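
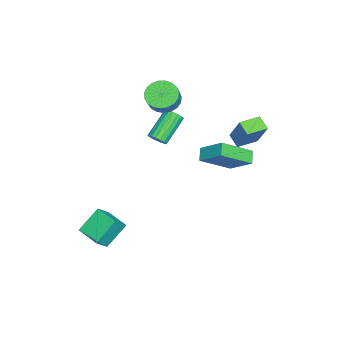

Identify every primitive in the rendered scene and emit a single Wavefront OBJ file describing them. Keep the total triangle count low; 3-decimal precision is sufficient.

v 1.609 -3.617 -3.539
v 2.329 -4.011 -2.663
v 2.427 -2.44 -3.68
v 3.146 -2.834 -2.805
v 2.574 -4.426 -4.695
v 3.293 -4.82 -3.82
v 3.391 -3.249 -4.837
v 4.111 -3.643 -3.961
v -3.86 2.957 0.337
v -3.253 3.605 1.983
v -3.268 3.51 -0.099
v -2.662 4.159 1.547
v -2.958 2.021 0.373
v -2.352 2.67 2.019
v -2.367 2.575 -0.063
v -1.76 3.223 1.583
v -2.71 -1.969 -0.542
v -2.323 -1.946 -0.084
v -3.763 -1.307 1.1
v -4.15 -1.331 0.642
v -2.305 -1.685 -0.203
v -3.744 -1.046 0.981
v -2.38 -1.489 -0.399
v -3.819 -0.851 0.785
v -2.53 -1.404 -0.628
v -3.97 -0.765 0.555
v -2.722 -1.447 -0.838
v -4.161 -0.809 0.346
v -2.911 -1.611 -0.979
v -4.35 -0.972 0.205
v -3.054 -1.857 -1.021
v -4.493 -1.218 0.163
v -3.118 -2.128 -0.952
v -4.558 -1.489 0.232
v -3.089 -2.363 -0.79
v -4.528 -1.724 0.394
v -2.973 -2.508 -0.571
v -4.412 -1.869 0.613
v -2.797 -2.529 -0.345
v -4.236 -1.891 0.839
v -2.601 -2.423 -0.164
v -4.04 -1.784 1.02
v -2.43 -2.212 -0.07
v -3.869 -1.573 1.114
v -3.596 -1.77 2.263
v -2.838 -1.605 1.698
v -2.186 -1.605 2.571
v -2.944 -1.77 3.137
v -2.957 -1.235 1.786
v -2.305 -1.235 2.66
v -3.187 -0.957 1.958
v -2.535 -0.957 2.831
v -3.487 -0.82 2.182
v -2.836 -0.819 3.055
v -3.807 -0.847 2.42
v -3.155 -0.846 3.294
v -4.089 -1.034 2.631
v -3.438 -1.033 3.505
v -4.287 -1.348 2.778
v -3.635 -1.347 3.652
v -4.365 -1.735 2.837
v -3.713 -1.734 3.71
v -4.31 -2.128 2.796
v -3.658 -2.128 3.67
v -4.131 -2.459 2.663
v -3.48 -2.459 3.537
v -3.86 -2.672 2.461
v -3.209 -2.671 3.335
v -3.544 -2.728 2.225
v -2.892 -2.728 3.098
v -3.236 -2.619 1.995
v -2.584 -2.618 2.869
v -2.99 -2.363 1.812
v -2.339 -2.362 2.685
v -2.85 -2.004 1.707
v -2.198 -2.004 2.58
v -1.488 2.409 -0.161
v -0.979 3.671 0.907
v -0.794 2.519 -0.622
v -0.286 3.781 0.447
v -0.434 0.939 1.073
v 0.074 2.201 2.142
v 0.259 1.049 0.613
v 0.768 2.311 1.681
f 2 4 1
f 5 2 1
f 1 4 3
f 3 5 1
f 2 8 4
f 6 2 5
f 6 8 2
f 4 8 3
f 7 5 3
f 3 8 7
f 7 6 5
f 8 6 7
f 10 12 9
f 13 10 9
f 9 12 11
f 11 13 9
f 10 16 12
f 14 10 13
f 14 16 10
f 12 16 11
f 15 13 11
f 11 16 15
f 15 14 13
f 16 14 15
f 18 17 21
f 18 21 19
f 19 21 22
f 19 22 20
f 21 17 23
f 21 23 22
f 22 23 24
f 22 24 20
f 23 17 25
f 23 25 24
f 24 25 26
f 24 26 20
f 25 17 27
f 25 27 26
f 26 27 28
f 26 28 20
f 27 17 29
f 27 29 28
f 28 29 30
f 28 30 20
f 29 17 31
f 29 31 30
f 30 31 32
f 30 32 20
f 31 17 33
f 31 33 32
f 32 33 34
f 32 34 20
f 33 17 35
f 33 35 34
f 34 35 36
f 34 36 20
f 35 17 37
f 35 37 36
f 36 37 38
f 36 38 20
f 37 17 39
f 37 39 38
f 38 39 40
f 38 40 20
f 39 17 41
f 39 41 40
f 40 41 42
f 40 42 20
f 41 17 43
f 41 43 42
f 42 43 44
f 42 44 20
f 43 17 18
f 43 18 44
f 44 18 19
f 44 19 20
f 46 45 49
f 46 49 47
f 47 49 50
f 47 50 48
f 49 45 51
f 49 51 50
f 50 51 52
f 50 52 48
f 51 45 53
f 51 53 52
f 52 53 54
f 52 54 48
f 53 45 55
f 53 55 54
f 54 55 56
f 54 56 48
f 55 45 57
f 55 57 56
f 56 57 58
f 56 58 48
f 57 45 59
f 57 59 58
f 58 59 60
f 58 60 48
f 59 45 61
f 59 61 60
f 60 61 62
f 60 62 48
f 61 45 63
f 61 63 62
f 62 63 64
f 62 64 48
f 63 45 65
f 63 65 64
f 64 65 66
f 64 66 48
f 65 45 67
f 65 67 66
f 66 67 68
f 66 68 48
f 67 45 69
f 67 69 68
f 68 69 70
f 68 70 48
f 69 45 71
f 69 71 70
f 70 71 72
f 70 72 48
f 71 45 73
f 71 73 72
f 72 73 74
f 72 74 48
f 73 45 75
f 73 75 74
f 74 75 76
f 74 76 48
f 75 45 46
f 75 46 76
f 76 46 47
f 76 47 48
f 78 80 77
f 81 78 77
f 77 80 79
f 79 81 77
f 78 84 80
f 82 78 81
f 82 84 78
f 80 84 79
f 83 81 79
f 79 84 83
f 83 82 81
f 84 82 83



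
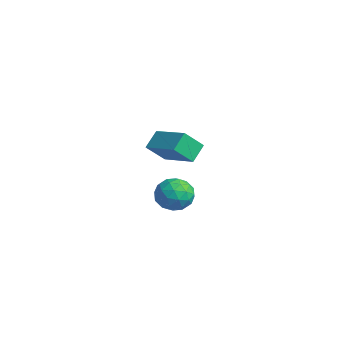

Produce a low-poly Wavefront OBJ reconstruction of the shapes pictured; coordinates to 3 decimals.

v -2.844 -2.004 -0.402
v -3.304 -1.232 0.378
v -2.855 -0.978 -1.426
v -3.316 -0.205 -0.646
v -0.824 -1.395 0.186
v -1.285 -0.622 0.966
v -0.836 -0.368 -0.838
v -1.296 0.404 -0.058
v 3.888 -2.727 -1.044
v 4.57 -3.057 -0.393
v 2.77 -3.663 -0.347
v 3.452 -3.993 0.304
v 3.134 -3.047 0.349
v 3.825 -2.468 -0.081
v 3.515 -4.252 -0.659
v 4.206 -3.673 -1.089
v 4.339 -3.999 -0.155
v 4.104 -3.254 0.468
v 3.236 -3.466 -1.208
v 3.001 -2.721 -0.585
v 4.327 -2.81 -0.78
v 3.013 -3.91 0.04
v 2.826 -3.354 0.066
v 3.227 -3.548 0.449
v 3.889 -2.464 -0.597
v 4.29 -2.658 -0.214
v 3.446 -2.652 0.223
v 3.05 -4.062 -0.526
v 3.451 -4.256 -0.143
v 4.113 -3.172 -1.189
v 4.514 -3.366 -0.806
v 3.894 -4.068 -0.963
v 4.592 -3.557 -0.257
v 3.935 -4.108 0.153
v 3.972 -4.26 -0.413
v 4.378 -3.919 -0.666
v 4.454 -3.12 0.109
v 3.797 -3.67 0.519
v 3.61 -3.114 0.546
v 4.016 -2.774 0.292
v 4.319 -3.673 0.249
v 3.543 -3.05 -1.259
v 2.886 -3.6 -0.849
v 3.324 -3.946 -1.032
v 3.73 -3.606 -1.286
v 3.405 -2.612 -0.893
v 2.748 -3.163 -0.483
v 2.962 -2.801 -0.074
v 3.368 -2.46 -0.327
v 3.021 -3.047 -0.989
f 2 4 1
f 5 2 1
f 1 4 3
f 3 5 1
f 2 8 4
f 6 2 5
f 6 8 2
f 4 8 3
f 7 5 3
f 3 8 7
f 7 6 5
f 8 6 7
f 9 46 25
f 46 20 49
f 25 49 14
f 46 49 25
f 9 25 21
f 25 14 26
f 21 26 10
f 25 26 21
f 9 21 30
f 21 10 31
f 30 31 16
f 21 31 30
f 9 30 42
f 30 16 45
f 42 45 19
f 30 45 42
f 9 42 46
f 42 19 50
f 46 50 20
f 42 50 46
f 10 26 37
f 26 14 40
f 37 40 18
f 26 40 37
f 14 49 27
f 49 20 48
f 27 48 13
f 49 48 27
f 20 50 47
f 50 19 43
f 47 43 11
f 50 43 47
f 19 45 44
f 45 16 32
f 44 32 15
f 45 32 44
f 16 31 36
f 31 10 33
f 36 33 17
f 31 33 36
f 12 38 24
f 38 18 39
f 24 39 13
f 38 39 24
f 12 24 22
f 24 13 23
f 22 23 11
f 24 23 22
f 12 22 29
f 22 11 28
f 29 28 15
f 22 28 29
f 12 29 34
f 29 15 35
f 34 35 17
f 29 35 34
f 12 34 38
f 34 17 41
f 38 41 18
f 34 41 38
f 13 39 27
f 39 18 40
f 27 40 14
f 39 40 27
f 11 23 47
f 23 13 48
f 47 48 20
f 23 48 47
f 15 28 44
f 28 11 43
f 44 43 19
f 28 43 44
f 17 35 36
f 35 15 32
f 36 32 16
f 35 32 36
f 18 41 37
f 41 17 33
f 37 33 10
f 41 33 37



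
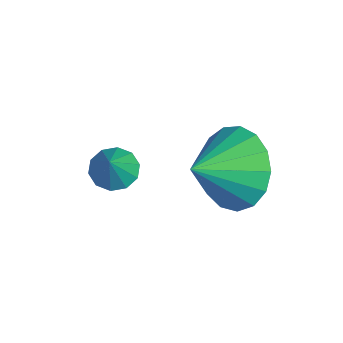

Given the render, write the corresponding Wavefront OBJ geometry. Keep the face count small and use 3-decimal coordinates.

v 1.164 1.848 -0.982
v 1.816 2.432 -0.54
v 1.636 0.912 -0.438
v 1.454 2.423 -0.243
v 1.025 2.282 -0.114
v 0.629 2.041 -0.184
v 0.355 1.756 -0.437
v 0.266 1.493 -0.815
v 0.384 1.31 -1.231
v 0.68 1.251 -1.589
v 1.087 1.328 -1.809
v 1.512 1.525 -1.839
v 1.857 1.795 -1.673
v 2.044 2.078 -1.348
v 2.029 2.308 -0.939
v -0.456 -0.326 -2.27
v -0.049 -0.448 -2.588
v 0.156 -0.474 -1.43
v -0.044 -0.124 -2.535
v -0.195 0.122 -2.381
v -0.447 0.197 -2.185
v -0.702 0.072 -2.021
v -0.863 -0.205 -1.953
v -0.868 -0.528 -2.006
v -0.716 -0.774 -2.159
v -0.465 -0.849 -2.355
v -0.21 -0.725 -2.519
f 2 1 4
f 2 4 3
f 4 1 5
f 4 5 3
f 5 1 6
f 5 6 3
f 6 1 7
f 6 7 3
f 7 1 8
f 7 8 3
f 8 1 9
f 8 9 3
f 9 1 10
f 9 10 3
f 10 1 11
f 10 11 3
f 11 1 12
f 11 12 3
f 12 1 13
f 12 13 3
f 13 1 14
f 13 14 3
f 14 1 15
f 14 15 3
f 15 1 2
f 15 2 3
f 17 16 19
f 17 19 18
f 19 16 20
f 19 20 18
f 20 16 21
f 20 21 18
f 21 16 22
f 21 22 18
f 22 16 23
f 22 23 18
f 23 16 24
f 23 24 18
f 24 16 25
f 24 25 18
f 25 16 26
f 25 26 18
f 26 16 27
f 26 27 18
f 27 16 17
f 27 17 18



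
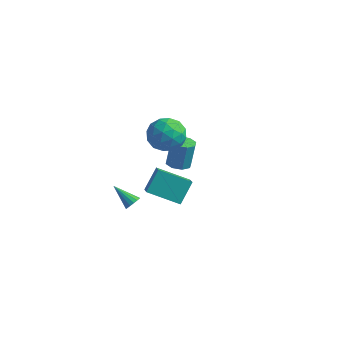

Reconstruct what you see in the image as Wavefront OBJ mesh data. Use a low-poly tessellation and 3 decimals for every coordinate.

v -2.877 3.469 -3.951
v -2.119 3.514 -3.994
v -2.046 3.917 -2.293
v -2.803 3.871 -2.249
v -2.379 4.023 -4.103
v -2.306 4.425 -2.402
v -2.931 4.207 -4.123
v -2.858 4.609 -2.421
v -3.45 3.959 -4.042
v -3.377 4.361 -2.34
v -3.634 3.423 -3.907
v -3.561 3.826 -2.206
v -3.374 2.915 -3.798
v -3.301 3.317 -2.097
v -2.822 2.731 -3.779
v -2.749 3.133 -2.077
v -2.303 2.979 -3.86
v -2.23 3.381 -2.158
v -2.344 1.141 1.472
v -1.381 1.347 0.827
v -1.759 -0.647 1.773
v -0.796 -0.441 1.128
v -0.926 0.081 2.176
v -1.287 1.186 1.99
v -1.853 -0.486 0.61
v -2.214 0.619 0.424
v -1.077 0.342 0.294
v -0.504 0.692 1.262
v -2.636 0.008 1.338
v -2.063 0.358 2.306
v -1.914 1.401 1.123
v -1.226 -0.701 1.477
v -1.302 -0.395 2.093
v -0.736 -0.273 1.713
v -1.859 1.306 1.807
v -1.292 1.428 1.427
v -1.025 0.683 2.22
v -1.848 -0.728 1.173
v -1.281 -0.606 0.793
v -2.404 0.973 0.887
v -1.838 1.095 0.507
v -2.115 0.017 0.38
v -1.169 0.931 0.431
v -0.825 -0.12 0.608
v -1.447 -0.146 0.304
v -1.659 0.503 0.194
v -0.832 1.137 0.999
v -0.489 0.086 1.176
v -0.565 0.393 1.792
v -0.777 1.042 1.683
v -0.654 0.546 0.686
v -2.651 0.614 1.424
v -2.308 -0.437 1.601
v -2.363 -0.342 0.917
v -2.575 0.307 0.808
v -2.315 0.82 1.992
v -1.971 -0.231 2.169
v -1.481 0.197 2.406
v -1.693 0.846 2.296
v -2.486 0.154 1.914
v -0.137 -3.799 0.206
v -0.075 -2.785 1.337
v 1.48 -3.033 -0.569
v 1.542 -2.019 0.561
v 0.498 -4.521 0.819
v 0.56 -3.507 1.949
v 2.115 -3.755 0.043
v 2.177 -2.741 1.174
v -1.962 -2.305 -2.928
v -1.706 -2.577 -2.567
v -3.238 -2.315 -2.032
v -1.663 -2.32 -2.503
v -1.7 -2.058 -2.553
v -1.807 -1.862 -2.703
v -1.956 -1.785 -2.914
v -2.106 -1.847 -3.129
v -2.218 -2.032 -3.29
v -2.261 -2.29 -3.354
v -2.223 -2.552 -3.304
v -2.116 -2.747 -3.153
v -1.967 -2.825 -2.942
v -1.817 -2.762 -2.728
v -0.2 -1.086 -2.032
v 0.146 -0.766 -1.693
v -1.78 -0.334 -1.128
v 0.109 -0.619 -1.88
v 0.019 -0.552 -2.094
v -0.109 -0.578 -2.296
v -0.253 -0.691 -2.453
v -0.387 -0.873 -2.538
v -0.489 -1.091 -2.534
v -0.541 -1.309 -2.444
v -0.534 -1.488 -2.283
v -0.469 -1.597 -2.078
v -0.358 -1.618 -1.865
v -0.219 -1.547 -1.681
v -0.076 -1.397 -1.558
v 0.045 -1.192 -1.517
v 0.123 -0.969 -1.564
f 2 1 5
f 2 5 3
f 3 5 6
f 3 6 4
f 5 1 7
f 5 7 6
f 6 7 8
f 6 8 4
f 7 1 9
f 7 9 8
f 8 9 10
f 8 10 4
f 9 1 11
f 9 11 10
f 10 11 12
f 10 12 4
f 11 1 13
f 11 13 12
f 12 13 14
f 12 14 4
f 13 1 15
f 13 15 14
f 14 15 16
f 14 16 4
f 15 1 17
f 15 17 16
f 16 17 18
f 16 18 4
f 17 1 2
f 17 2 18
f 18 2 3
f 18 3 4
f 19 56 35
f 56 30 59
f 35 59 24
f 56 59 35
f 19 35 31
f 35 24 36
f 31 36 20
f 35 36 31
f 19 31 40
f 31 20 41
f 40 41 26
f 31 41 40
f 19 40 52
f 40 26 55
f 52 55 29
f 40 55 52
f 19 52 56
f 52 29 60
f 56 60 30
f 52 60 56
f 20 36 47
f 36 24 50
f 47 50 28
f 36 50 47
f 24 59 37
f 59 30 58
f 37 58 23
f 59 58 37
f 30 60 57
f 60 29 53
f 57 53 21
f 60 53 57
f 29 55 54
f 55 26 42
f 54 42 25
f 55 42 54
f 26 41 46
f 41 20 43
f 46 43 27
f 41 43 46
f 22 48 34
f 48 28 49
f 34 49 23
f 48 49 34
f 22 34 32
f 34 23 33
f 32 33 21
f 34 33 32
f 22 32 39
f 32 21 38
f 39 38 25
f 32 38 39
f 22 39 44
f 39 25 45
f 44 45 27
f 39 45 44
f 22 44 48
f 44 27 51
f 48 51 28
f 44 51 48
f 23 49 37
f 49 28 50
f 37 50 24
f 49 50 37
f 21 33 57
f 33 23 58
f 57 58 30
f 33 58 57
f 25 38 54
f 38 21 53
f 54 53 29
f 38 53 54
f 27 45 46
f 45 25 42
f 46 42 26
f 45 42 46
f 28 51 47
f 51 27 43
f 47 43 20
f 51 43 47
f 62 64 61
f 65 62 61
f 61 64 63
f 63 65 61
f 62 68 64
f 66 62 65
f 66 68 62
f 64 68 63
f 67 65 63
f 63 68 67
f 67 66 65
f 68 66 67
f 70 69 72
f 70 72 71
f 72 69 73
f 72 73 71
f 73 69 74
f 73 74 71
f 74 69 75
f 74 75 71
f 75 69 76
f 75 76 71
f 76 69 77
f 76 77 71
f 77 69 78
f 77 78 71
f 78 69 79
f 78 79 71
f 79 69 80
f 79 80 71
f 80 69 81
f 80 81 71
f 81 69 82
f 81 82 71
f 82 69 70
f 82 70 71
f 84 83 86
f 84 86 85
f 86 83 87
f 86 87 85
f 87 83 88
f 87 88 85
f 88 83 89
f 88 89 85
f 89 83 90
f 89 90 85
f 90 83 91
f 90 91 85
f 91 83 92
f 91 92 85
f 92 83 93
f 92 93 85
f 93 83 94
f 93 94 85
f 94 83 95
f 94 95 85
f 95 83 96
f 95 96 85
f 96 83 97
f 96 97 85
f 97 83 98
f 97 98 85
f 98 83 99
f 98 99 85
f 99 83 84
f 99 84 85



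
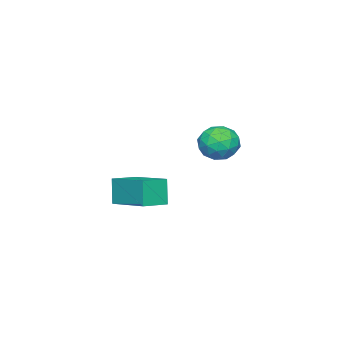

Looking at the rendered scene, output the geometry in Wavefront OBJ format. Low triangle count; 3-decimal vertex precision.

v 2.109 1.889 -4.922
v 1.757 1.645 -3.589
v 2.75 3.861 -4.391
v 2.398 3.616 -3.058
v 3.342 1.424 -4.682
v 2.99 1.179 -3.349
v 3.983 3.395 -4.151
v 3.631 3.151 -2.818
v -2.386 4.417 -2.503
v -2.007 3.803 -1.739
v -2.853 3.037 -3.381
v -2.474 2.423 -2.617
v -3.332 3.005 -2.446
v -3.044 3.858 -1.904
v -1.816 2.982 -3.216
v -1.528 3.835 -2.674
v -1.655 2.916 -2.18
v -2.592 2.93 -1.704
v -2.268 3.91 -3.416
v -3.205 3.924 -2.94
v -2.156 4.231 -2.044
v -2.704 2.609 -3.076
v -3.209 2.951 -2.976
v -2.986 2.59 -2.527
v -2.766 4.264 -2.141
v -2.543 3.902 -1.691
v -3.322 3.433 -2.107
v -2.317 2.938 -3.429
v -2.094 2.576 -2.979
v -1.874 4.25 -2.593
v -1.651 3.889 -2.144
v -1.538 3.407 -3.013
v -1.726 3.349 -1.854
v -2 2.538 -2.37
v -1.613 2.867 -2.722
v -1.444 3.368 -2.403
v -2.277 3.357 -1.574
v -2.551 2.546 -2.09
v -3.056 2.888 -1.99
v -2.886 3.389 -1.671
v -2.069 2.836 -1.833
v -2.309 4.294 -3.03
v -2.583 3.483 -3.546
v -1.974 3.451 -3.449
v -1.804 3.952 -3.13
v -2.86 4.302 -2.75
v -3.134 3.491 -3.266
v -3.416 3.472 -2.717
v -3.247 3.973 -2.398
v -2.791 4.004 -3.287
f 2 4 1
f 5 2 1
f 1 4 3
f 3 5 1
f 2 8 4
f 6 2 5
f 6 8 2
f 4 8 3
f 7 5 3
f 3 8 7
f 7 6 5
f 8 6 7
f 9 46 25
f 46 20 49
f 25 49 14
f 46 49 25
f 9 25 21
f 25 14 26
f 21 26 10
f 25 26 21
f 9 21 30
f 21 10 31
f 30 31 16
f 21 31 30
f 9 30 42
f 30 16 45
f 42 45 19
f 30 45 42
f 9 42 46
f 42 19 50
f 46 50 20
f 42 50 46
f 10 26 37
f 26 14 40
f 37 40 18
f 26 40 37
f 14 49 27
f 49 20 48
f 27 48 13
f 49 48 27
f 20 50 47
f 50 19 43
f 47 43 11
f 50 43 47
f 19 45 44
f 45 16 32
f 44 32 15
f 45 32 44
f 16 31 36
f 31 10 33
f 36 33 17
f 31 33 36
f 12 38 24
f 38 18 39
f 24 39 13
f 38 39 24
f 12 24 22
f 24 13 23
f 22 23 11
f 24 23 22
f 12 22 29
f 22 11 28
f 29 28 15
f 22 28 29
f 12 29 34
f 29 15 35
f 34 35 17
f 29 35 34
f 12 34 38
f 34 17 41
f 38 41 18
f 34 41 38
f 13 39 27
f 39 18 40
f 27 40 14
f 39 40 27
f 11 23 47
f 23 13 48
f 47 48 20
f 23 48 47
f 15 28 44
f 28 11 43
f 44 43 19
f 28 43 44
f 17 35 36
f 35 15 32
f 36 32 16
f 35 32 36
f 18 41 37
f 41 17 33
f 37 33 10
f 41 33 37



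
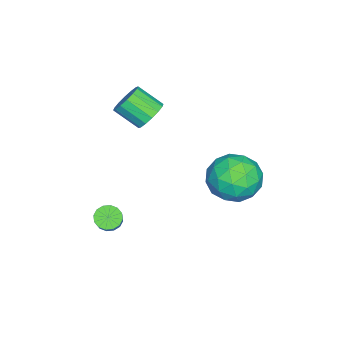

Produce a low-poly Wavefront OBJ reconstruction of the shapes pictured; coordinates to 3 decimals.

v -4.448 2.273 -0.536
v -3.44 2.663 -0.703
v -3.82 1.177 0.703
v -2.812 1.567 0.536
v -3.573 2.2 1
v -3.961 2.877 0.235
v -3.299 0.963 -0.235
v -3.687 1.64 -1
v -2.73 1.853 -0.516
v -2.899 2.618 0.247
v -4.361 1.222 -0.247
v -4.53 1.987 0.516
v -4 2.564 -0.728
v -3.26 1.276 0.728
v -3.708 1.648 1.001
v -3.115 1.877 0.903
v -4.306 2.69 -0.177
v -3.713 2.919 -0.275
v -3.791 2.647 0.726
v -3.547 0.921 0.275
v -2.954 1.15 0.177
v -4.145 1.963 -0.903
v -3.552 2.192 -1.001
v -3.469 1.193 -0.726
v -2.989 2.317 -0.716
v -2.62 1.673 0.012
v -2.906 1.318 -0.441
v -3.134 1.716 -0.891
v -3.089 2.767 -0.268
v -2.72 2.123 0.46
v -3.167 2.495 0.733
v -3.395 2.893 0.283
v -2.671 2.291 -0.158
v -4.54 1.717 -0.46
v -4.171 1.073 0.268
v -3.865 0.947 -0.283
v -4.093 1.345 -0.733
v -4.64 2.167 -0.012
v -4.271 1.523 0.716
v -4.126 2.124 0.891
v -4.354 2.522 0.441
v -4.589 1.549 0.158
v -2.79 -0.89 3.311
v -2.171 -1.041 3.138
v -2.212 -1.982 3.815
v -2.83 -1.83 3.989
v -2.14 -0.843 3.415
v -2.18 -1.784 4.092
v -2.282 -0.658 3.664
v -2.322 -1.599 4.341
v -2.561 -0.534 3.818
v -2.601 -1.475 4.496
v -2.901 -0.506 3.837
v -2.941 -1.447 4.514
v -3.211 -0.581 3.715
v -3.251 -1.522 4.392
v -3.408 -0.738 3.485
v -3.449 -1.679 4.162
v -3.44 -0.936 3.208
v -3.48 -1.877 3.885
v -3.298 -1.121 2.959
v -3.338 -2.062 3.636
v -3.019 -1.245 2.804
v -3.059 -2.186 3.482
v -2.679 -1.273 2.786
v -2.719 -2.214 3.463
v -2.369 -1.198 2.908
v -2.409 -2.139 3.585
v -0.707 -1.729 -0.917
v -0.456 -1.454 -1.25
v 0.818 -0.976 0.104
v 0.567 -1.251 0.437
v -0.629 -1.291 -1.146
v 0.646 -0.813 0.208
v -0.822 -1.246 -0.979
v 0.453 -0.768 0.375
v -0.985 -1.331 -0.797
v 0.29 -0.853 0.557
v -1.073 -1.522 -0.646
v 0.202 -1.044 0.708
v -1.063 -1.768 -0.568
v 0.211 -1.29 0.786
v -0.958 -2.004 -0.584
v 0.316 -1.526 0.77
v -0.786 -2.167 -0.688
v 0.489 -1.689 0.666
v -0.593 -2.212 -0.855
v 0.682 -1.734 0.499
v -0.43 -2.127 -1.037
v 0.845 -1.649 0.317
v -0.342 -1.936 -1.188
v 0.933 -1.458 0.166
v -0.351 -1.69 -1.266
v 0.923 -1.212 0.088
f 1 38 17
f 38 12 41
f 17 41 6
f 38 41 17
f 1 17 13
f 17 6 18
f 13 18 2
f 17 18 13
f 1 13 22
f 13 2 23
f 22 23 8
f 13 23 22
f 1 22 34
f 22 8 37
f 34 37 11
f 22 37 34
f 1 34 38
f 34 11 42
f 38 42 12
f 34 42 38
f 2 18 29
f 18 6 32
f 29 32 10
f 18 32 29
f 6 41 19
f 41 12 40
f 19 40 5
f 41 40 19
f 12 42 39
f 42 11 35
f 39 35 3
f 42 35 39
f 11 37 36
f 37 8 24
f 36 24 7
f 37 24 36
f 8 23 28
f 23 2 25
f 28 25 9
f 23 25 28
f 4 30 16
f 30 10 31
f 16 31 5
f 30 31 16
f 4 16 14
f 16 5 15
f 14 15 3
f 16 15 14
f 4 14 21
f 14 3 20
f 21 20 7
f 14 20 21
f 4 21 26
f 21 7 27
f 26 27 9
f 21 27 26
f 4 26 30
f 26 9 33
f 30 33 10
f 26 33 30
f 5 31 19
f 31 10 32
f 19 32 6
f 31 32 19
f 3 15 39
f 15 5 40
f 39 40 12
f 15 40 39
f 7 20 36
f 20 3 35
f 36 35 11
f 20 35 36
f 9 27 28
f 27 7 24
f 28 24 8
f 27 24 28
f 10 33 29
f 33 9 25
f 29 25 2
f 33 25 29
f 44 43 47
f 44 47 45
f 45 47 48
f 45 48 46
f 47 43 49
f 47 49 48
f 48 49 50
f 48 50 46
f 49 43 51
f 49 51 50
f 50 51 52
f 50 52 46
f 51 43 53
f 51 53 52
f 52 53 54
f 52 54 46
f 53 43 55
f 53 55 54
f 54 55 56
f 54 56 46
f 55 43 57
f 55 57 56
f 56 57 58
f 56 58 46
f 57 43 59
f 57 59 58
f 58 59 60
f 58 60 46
f 59 43 61
f 59 61 60
f 60 61 62
f 60 62 46
f 61 43 63
f 61 63 62
f 62 63 64
f 62 64 46
f 63 43 65
f 63 65 64
f 64 65 66
f 64 66 46
f 65 43 67
f 65 67 66
f 66 67 68
f 66 68 46
f 67 43 44
f 67 44 68
f 68 44 45
f 68 45 46
f 70 69 73
f 70 73 71
f 71 73 74
f 71 74 72
f 73 69 75
f 73 75 74
f 74 75 76
f 74 76 72
f 75 69 77
f 75 77 76
f 76 77 78
f 76 78 72
f 77 69 79
f 77 79 78
f 78 79 80
f 78 80 72
f 79 69 81
f 79 81 80
f 80 81 82
f 80 82 72
f 81 69 83
f 81 83 82
f 82 83 84
f 82 84 72
f 83 69 85
f 83 85 84
f 84 85 86
f 84 86 72
f 85 69 87
f 85 87 86
f 86 87 88
f 86 88 72
f 87 69 89
f 87 89 88
f 88 89 90
f 88 90 72
f 89 69 91
f 89 91 90
f 90 91 92
f 90 92 72
f 91 69 93
f 91 93 92
f 92 93 94
f 92 94 72
f 93 69 70
f 93 70 94
f 94 70 71
f 94 71 72



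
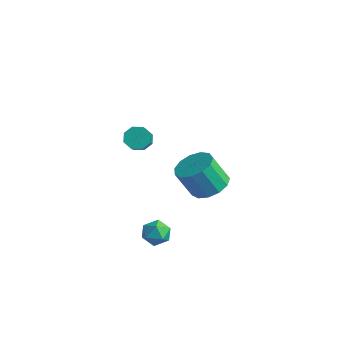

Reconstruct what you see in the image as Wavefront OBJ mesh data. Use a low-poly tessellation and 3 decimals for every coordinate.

v 2.594 -2.094 2.457
v 3.14 -1.762 2.257
v 3.833 -2.454 3.003
v 3.286 -2.786 3.203
v 2.917 -1.546 2.665
v 3.61 -2.237 3.411
v 2.505 -1.651 2.951
v 3.197 -2.342 3.697
v 2.144 -2.015 2.948
v 2.837 -2.707 3.693
v 2.047 -2.426 2.657
v 2.74 -3.118 3.403
v 2.27 -2.643 2.249
v 2.963 -3.334 2.995
v 2.683 -2.538 1.963
v 3.375 -3.229 2.709
v 3.043 -2.173 1.967
v 3.736 -2.865 2.712
v 2.788 2.215 -2.761
v 3.794 1.899 -2.577
v 3.298 1.23 -1.015
v 2.292 1.545 -1.199
v 3.747 2.457 -2.352
v 3.251 1.787 -0.791
v 3.396 2.938 -2.258
v 2.9 2.268 -0.696
v 2.851 3.189 -2.323
v 2.355 2.519 -0.761
v 2.287 3.131 -2.527
v 1.791 2.461 -0.965
v 1.882 2.782 -2.805
v 1.386 2.112 -1.244
v 1.764 2.253 -3.07
v 1.268 1.583 -1.508
v 1.972 1.712 -3.236
v 1.476 1.042 -1.674
v 2.438 1.33 -3.251
v 1.942 0.661 -1.69
v 3.016 1.23 -3.111
v 2.52 0.56 -1.549
v 3.521 1.442 -2.859
v 3.025 0.772 -1.298
v 3.618 -1.341 -3.698
v 4.249 -1.711 -4.019
v 3.251 -2.449 -3.141
v 3.882 -2.819 -3.462
v 3.988 -2.276 -2.885
v 4.214 -1.591 -3.229
v 3.286 -2.569 -3.931
v 3.512 -1.884 -4.275
v 4.044 -2.47 -4.163
v 4.478 -2.289 -3.516
v 3.022 -1.871 -3.644
v 3.456 -1.69 -2.997
f 2 1 5
f 2 5 3
f 3 5 6
f 3 6 4
f 5 1 7
f 5 7 6
f 6 7 8
f 6 8 4
f 7 1 9
f 7 9 8
f 8 9 10
f 8 10 4
f 9 1 11
f 9 11 10
f 10 11 12
f 10 12 4
f 11 1 13
f 11 13 12
f 12 13 14
f 12 14 4
f 13 1 15
f 13 15 14
f 14 15 16
f 14 16 4
f 15 1 17
f 15 17 16
f 16 17 18
f 16 18 4
f 17 1 2
f 17 2 18
f 18 2 3
f 18 3 4
f 20 19 23
f 20 23 21
f 21 23 24
f 21 24 22
f 23 19 25
f 23 25 24
f 24 25 26
f 24 26 22
f 25 19 27
f 25 27 26
f 26 27 28
f 26 28 22
f 27 19 29
f 27 29 28
f 28 29 30
f 28 30 22
f 29 19 31
f 29 31 30
f 30 31 32
f 30 32 22
f 31 19 33
f 31 33 32
f 32 33 34
f 32 34 22
f 33 19 35
f 33 35 34
f 34 35 36
f 34 36 22
f 35 19 37
f 35 37 36
f 36 37 38
f 36 38 22
f 37 19 39
f 37 39 38
f 38 39 40
f 38 40 22
f 39 19 41
f 39 41 40
f 40 41 42
f 40 42 22
f 41 19 20
f 41 20 42
f 42 20 21
f 42 21 22
f 43 54 48
f 43 48 44
f 43 44 50
f 43 50 53
f 43 53 54
f 44 48 52
f 48 54 47
f 54 53 45
f 53 50 49
f 50 44 51
f 46 52 47
f 46 47 45
f 46 45 49
f 46 49 51
f 46 51 52
f 47 52 48
f 45 47 54
f 49 45 53
f 51 49 50
f 52 51 44



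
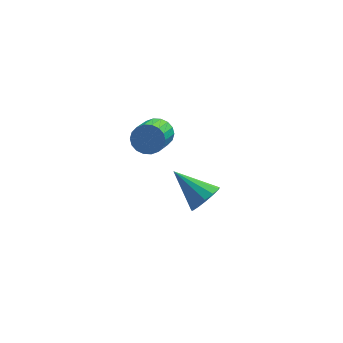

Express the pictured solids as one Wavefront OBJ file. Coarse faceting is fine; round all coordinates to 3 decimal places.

v -1.667 -3.026 2.913
v -1.091 -3.311 2.725
v -1.456 -4.519 3.439
v -2.033 -4.234 3.627
v -1.019 -3.181 2.983
v -1.384 -4.389 3.697
v -1.076 -3.019 3.227
v -1.441 -4.227 3.941
v -1.249 -2.859 3.409
v -1.614 -4.067 4.123
v -1.506 -2.732 3.493
v -1.871 -3.94 4.207
v -1.794 -2.663 3.462
v -2.159 -3.871 4.176
v -2.057 -2.666 3.322
v -2.423 -3.874 4.036
v -2.244 -2.741 3.101
v -2.609 -3.949 3.815
v -2.316 -2.871 2.843
v -2.681 -4.079 3.557
v -2.259 -3.033 2.599
v -2.624 -4.241 3.313
v -2.086 -3.193 2.417
v -2.451 -4.401 3.131
v -1.829 -3.32 2.333
v -2.194 -4.528 3.047
v -1.541 -3.389 2.364
v -1.906 -4.597 3.078
v -1.277 -3.386 2.504
v -1.643 -4.594 3.218
v 0.207 -2.75 -1.506
v 0.496 -3.089 -0.878
v -1.007 -1.91 -0.494
v 0.713 -2.716 -0.926
v 0.77 -2.354 -1.159
v 0.648 -2.118 -1.502
v 0.386 -2.082 -1.846
v 0.067 -2.258 -2.082
v -0.207 -2.591 -2.135
v -0.349 -2.973 -1.989
v -0.315 -3.285 -1.689
v -0.115 -3.427 -1.331
v 0.188 -3.354 -1.029
f 2 1 5
f 2 5 3
f 3 5 6
f 3 6 4
f 5 1 7
f 5 7 6
f 6 7 8
f 6 8 4
f 7 1 9
f 7 9 8
f 8 9 10
f 8 10 4
f 9 1 11
f 9 11 10
f 10 11 12
f 10 12 4
f 11 1 13
f 11 13 12
f 12 13 14
f 12 14 4
f 13 1 15
f 13 15 14
f 14 15 16
f 14 16 4
f 15 1 17
f 15 17 16
f 16 17 18
f 16 18 4
f 17 1 19
f 17 19 18
f 18 19 20
f 18 20 4
f 19 1 21
f 19 21 20
f 20 21 22
f 20 22 4
f 21 1 23
f 21 23 22
f 22 23 24
f 22 24 4
f 23 1 25
f 23 25 24
f 24 25 26
f 24 26 4
f 25 1 27
f 25 27 26
f 26 27 28
f 26 28 4
f 27 1 29
f 27 29 28
f 28 29 30
f 28 30 4
f 29 1 2
f 29 2 30
f 30 2 3
f 30 3 4
f 32 31 34
f 32 34 33
f 34 31 35
f 34 35 33
f 35 31 36
f 35 36 33
f 36 31 37
f 36 37 33
f 37 31 38
f 37 38 33
f 38 31 39
f 38 39 33
f 39 31 40
f 39 40 33
f 40 31 41
f 40 41 33
f 41 31 42
f 41 42 33
f 42 31 43
f 42 43 33
f 43 31 32
f 43 32 33



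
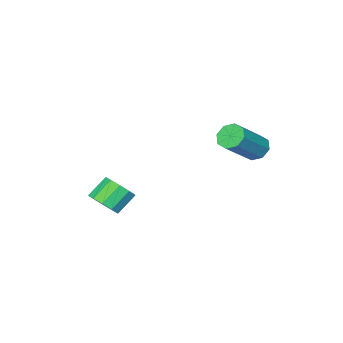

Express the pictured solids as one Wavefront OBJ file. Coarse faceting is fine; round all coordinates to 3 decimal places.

v -2.103 3.497 0.182
v -1.653 3.67 -0.366
v 0.034 3.697 1.031
v -0.417 3.523 1.578
v -1.868 4.121 -0.115
v -0.181 4.147 1.282
v -2.221 4.206 0.31
v -0.534 4.232 1.707
v -2.505 3.875 0.66
v -0.818 3.902 2.056
v -2.554 3.323 0.729
v -0.867 3.35 2.126
v -2.339 2.873 0.478
v -0.652 2.899 1.875
v -1.986 2.788 0.053
v -0.299 2.814 1.45
v -1.702 3.118 -0.296
v -0.015 3.145 1.1
v 1.657 -2.473 -4.43
v 2.18 -1.947 -3.938
v 1.207 -1.801 -3.059
v 0.683 -2.327 -3.55
v 1.906 -1.63 -4.294
v 0.933 -1.483 -3.415
v 1.537 -1.635 -4.702
v 0.564 -1.488 -3.823
v 1.214 -1.96 -5.006
v 0.24 -1.813 -4.126
v 1.059 -2.481 -5.09
v 0.086 -2.334 -4.21
v 1.133 -2.999 -4.921
v 0.16 -2.853 -4.042
v 1.407 -3.317 -4.565
v 0.434 -3.17 -3.686
v 1.776 -3.312 -4.157
v 0.803 -3.165 -3.278
v 2.1 -2.987 -3.854
v 1.126 -2.84 -2.974
v 2.254 -2.466 -3.77
v 1.281 -2.319 -2.89
f 2 1 5
f 2 5 3
f 3 5 6
f 3 6 4
f 5 1 7
f 5 7 6
f 6 7 8
f 6 8 4
f 7 1 9
f 7 9 8
f 8 9 10
f 8 10 4
f 9 1 11
f 9 11 10
f 10 11 12
f 10 12 4
f 11 1 13
f 11 13 12
f 12 13 14
f 12 14 4
f 13 1 15
f 13 15 14
f 14 15 16
f 14 16 4
f 15 1 17
f 15 17 16
f 16 17 18
f 16 18 4
f 17 1 2
f 17 2 18
f 18 2 3
f 18 3 4
f 20 19 23
f 20 23 21
f 21 23 24
f 21 24 22
f 23 19 25
f 23 25 24
f 24 25 26
f 24 26 22
f 25 19 27
f 25 27 26
f 26 27 28
f 26 28 22
f 27 19 29
f 27 29 28
f 28 29 30
f 28 30 22
f 29 19 31
f 29 31 30
f 30 31 32
f 30 32 22
f 31 19 33
f 31 33 32
f 32 33 34
f 32 34 22
f 33 19 35
f 33 35 34
f 34 35 36
f 34 36 22
f 35 19 37
f 35 37 36
f 36 37 38
f 36 38 22
f 37 19 39
f 37 39 38
f 38 39 40
f 38 40 22
f 39 19 20
f 39 20 40
f 40 20 21
f 40 21 22



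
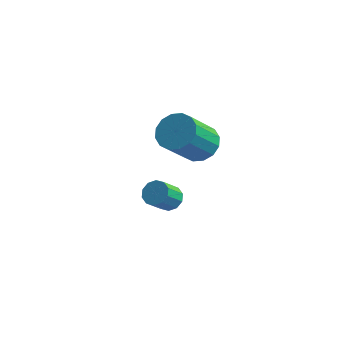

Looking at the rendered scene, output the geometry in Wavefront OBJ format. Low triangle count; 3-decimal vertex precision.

v -2.881 0.213 -0.78
v -2.427 -0.108 -0.945
v -2.665 -0.854 -0.144
v -3.119 -0.533 0.02
v -2.315 0.123 -0.696
v -2.552 -0.623 0.105
v -2.418 0.389 -0.479
v -2.656 -0.357 0.322
v -2.699 0.588 -0.377
v -2.936 -0.158 0.424
v -3.049 0.643 -0.429
v -3.286 -0.103 0.371
v -3.335 0.534 -0.616
v -3.573 -0.212 0.185
v -3.448 0.303 -0.865
v -3.685 -0.443 -0.064
v -3.344 0.037 -1.082
v -3.582 -0.709 -0.281
v -3.064 -0.162 -1.184
v -3.301 -0.908 -0.383
v -2.714 -0.217 -1.131
v -2.951 -0.963 -0.331
v -1.565 -0.004 3.012
v -0.743 -0.078 3.169
v -1.113 -1.29 4.544
v -1.935 -1.216 4.388
v -0.876 0.249 3.421
v -1.247 -0.962 4.797
v -1.194 0.509 3.564
v -1.565 -0.703 4.94
v -1.611 0.631 3.56
v -1.982 -0.58 4.935
v -2.016 0.583 3.408
v -2.387 -0.628 4.784
v -2.3 0.378 3.151
v -2.671 -0.834 4.526
v -2.387 0.07 2.856
v -2.757 -1.142 4.231
v -2.253 -0.258 2.603
v -2.624 -1.469 3.979
v -1.935 -0.517 2.46
v -2.306 -1.729 3.836
v -1.518 -0.64 2.465
v -1.889 -1.851 3.84
v -1.113 -0.592 2.616
v -1.484 -1.803 3.992
v -0.829 -0.386 2.874
v -1.2 -1.598 4.249
f 2 1 5
f 2 5 3
f 3 5 6
f 3 6 4
f 5 1 7
f 5 7 6
f 6 7 8
f 6 8 4
f 7 1 9
f 7 9 8
f 8 9 10
f 8 10 4
f 9 1 11
f 9 11 10
f 10 11 12
f 10 12 4
f 11 1 13
f 11 13 12
f 12 13 14
f 12 14 4
f 13 1 15
f 13 15 14
f 14 15 16
f 14 16 4
f 15 1 17
f 15 17 16
f 16 17 18
f 16 18 4
f 17 1 19
f 17 19 18
f 18 19 20
f 18 20 4
f 19 1 21
f 19 21 20
f 20 21 22
f 20 22 4
f 21 1 2
f 21 2 22
f 22 2 3
f 22 3 4
f 24 23 27
f 24 27 25
f 25 27 28
f 25 28 26
f 27 23 29
f 27 29 28
f 28 29 30
f 28 30 26
f 29 23 31
f 29 31 30
f 30 31 32
f 30 32 26
f 31 23 33
f 31 33 32
f 32 33 34
f 32 34 26
f 33 23 35
f 33 35 34
f 34 35 36
f 34 36 26
f 35 23 37
f 35 37 36
f 36 37 38
f 36 38 26
f 37 23 39
f 37 39 38
f 38 39 40
f 38 40 26
f 39 23 41
f 39 41 40
f 40 41 42
f 40 42 26
f 41 23 43
f 41 43 42
f 42 43 44
f 42 44 26
f 43 23 45
f 43 45 44
f 44 45 46
f 44 46 26
f 45 23 47
f 45 47 46
f 46 47 48
f 46 48 26
f 47 23 24
f 47 24 48
f 48 24 25
f 48 25 26



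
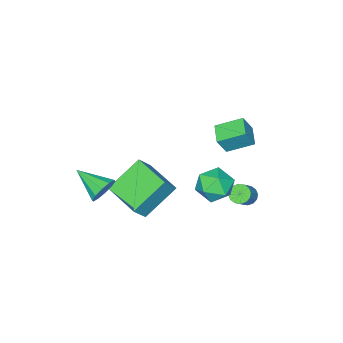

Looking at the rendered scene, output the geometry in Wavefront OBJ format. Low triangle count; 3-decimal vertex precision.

v 0.926 -1.847 -3.355
v -0.7 -1.512 -2.053
v 1.168 0.127 -3.56
v -0.458 0.462 -2.258
v 1.658 -1.842 -2.442
v 0.032 -1.507 -1.14
v 1.9 0.132 -2.647
v 0.274 0.467 -1.345
v -1.367 2.54 2.361
v -0.873 2.428 3.293
v -2.233 3.423 2.927
v -1.74 3.311 3.858
v -0.74 3.309 2.122
v -0.247 3.197 3.053
v -1.607 4.192 2.687
v -1.113 4.08 3.619
v -3.104 2.385 -3.242
v -2.847 2.712 -3.586
v -2.119 2.943 -2.822
v -2.376 2.615 -2.478
v -3.034 2.875 -3.457
v -2.306 3.106 -2.693
v -3.24 2.907 -3.27
v -2.512 3.137 -2.506
v -3.409 2.798 -3.076
v -2.681 3.029 -2.312
v -3.497 2.579 -2.926
v -2.769 2.809 -2.162
v -3.479 2.307 -2.861
v -2.751 2.538 -2.097
v -3.361 2.057 -2.898
v -2.633 2.288 -2.134
v -3.174 1.894 -3.027
v -2.446 2.125 -2.263
v -2.968 1.863 -3.214
v -2.24 2.093 -2.45
v -2.799 1.971 -3.408
v -2.071 2.202 -2.644
v -2.711 2.191 -3.558
v -1.983 2.421 -2.794
v -2.729 2.462 -3.623
v -2.001 2.693 -2.859
v 0.052 4.08 0.061
v 0.705 3.377 0.249
v -1.065 2.983 -0.169
v -0.412 2.28 0.019
v -0.713 2.871 0.737
v -0.023 3.549 0.879
v -0.337 2.811 -0.799
v 0.353 3.489 -0.657
v 0.464 2.592 -0.283
v 0.232 2.629 0.666
v -0.592 3.731 -0.586
v -0.824 3.768 0.363
v 3.062 -0.531 -0.794
v 3.433 -0.219 -0.209
v 3.318 -2.049 -0.146
v 2.978 -0.246 -0.095
v 2.555 -0.383 -0.248
v 2.326 -0.576 -0.61
v 2.378 -0.752 -1.042
v 2.692 -0.844 -1.38
v 3.146 -0.816 -1.494
v 3.569 -0.68 -1.341
v 3.798 -0.486 -0.979
v 3.746 -0.31 -0.547
f 2 4 1
f 5 2 1
f 1 4 3
f 3 5 1
f 2 8 4
f 6 2 5
f 6 8 2
f 4 8 3
f 7 5 3
f 3 8 7
f 7 6 5
f 8 6 7
f 10 12 9
f 13 10 9
f 9 12 11
f 11 13 9
f 10 16 12
f 14 10 13
f 14 16 10
f 12 16 11
f 15 13 11
f 11 16 15
f 15 14 13
f 16 14 15
f 18 17 21
f 18 21 19
f 19 21 22
f 19 22 20
f 21 17 23
f 21 23 22
f 22 23 24
f 22 24 20
f 23 17 25
f 23 25 24
f 24 25 26
f 24 26 20
f 25 17 27
f 25 27 26
f 26 27 28
f 26 28 20
f 27 17 29
f 27 29 28
f 28 29 30
f 28 30 20
f 29 17 31
f 29 31 30
f 30 31 32
f 30 32 20
f 31 17 33
f 31 33 32
f 32 33 34
f 32 34 20
f 33 17 35
f 33 35 34
f 34 35 36
f 34 36 20
f 35 17 37
f 35 37 36
f 36 37 38
f 36 38 20
f 37 17 39
f 37 39 38
f 38 39 40
f 38 40 20
f 39 17 41
f 39 41 40
f 40 41 42
f 40 42 20
f 41 17 18
f 41 18 42
f 42 18 19
f 42 19 20
f 43 54 48
f 43 48 44
f 43 44 50
f 43 50 53
f 43 53 54
f 44 48 52
f 48 54 47
f 54 53 45
f 53 50 49
f 50 44 51
f 46 52 47
f 46 47 45
f 46 45 49
f 46 49 51
f 46 51 52
f 47 52 48
f 45 47 54
f 49 45 53
f 51 49 50
f 52 51 44
f 56 55 58
f 56 58 57
f 58 55 59
f 58 59 57
f 59 55 60
f 59 60 57
f 60 55 61
f 60 61 57
f 61 55 62
f 61 62 57
f 62 55 63
f 62 63 57
f 63 55 64
f 63 64 57
f 64 55 65
f 64 65 57
f 65 55 66
f 65 66 57
f 66 55 56
f 66 56 57



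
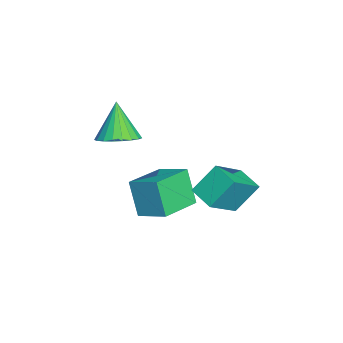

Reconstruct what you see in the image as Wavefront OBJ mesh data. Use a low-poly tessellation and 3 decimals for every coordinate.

v -1.291 -3.344 2.724
v -0.763 -4.181 2.926
v -2.189 -3.496 4.436
v -0.515 -3.881 3.083
v -0.4 -3.488 3.178
v -0.44 -3.07 3.194
v -0.627 -2.7 3.129
v -0.929 -2.441 2.993
v -1.293 -2.338 2.811
v -1.657 -2.409 2.614
v -1.958 -2.642 2.436
v -2.143 -2.996 2.308
v -2.181 -3.411 2.251
v -2.065 -3.814 2.276
v -1.816 -4.135 2.378
v -1.475 -4.32 2.541
v -1.103 -4.336 2.734
v 0.781 -2.351 -0.604
v 0.148 -2.778 1.048
v -0.875 -1.191 -0.939
v -1.509 -1.618 0.713
v 1.509 -1.142 -0.013
v 0.875 -1.569 1.639
v -0.148 0.018 -0.348
v -0.781 -0.409 1.304
v 0.477 -0.147 0.919
v 0.05 0.821 2.198
v -0.798 0.868 -0.275
v -1.226 1.835 1.005
v 1.406 0.665 0.615
v 0.978 1.632 1.895
v 0.13 1.679 -0.578
v -0.297 2.647 0.701
f 2 1 4
f 2 4 3
f 4 1 5
f 4 5 3
f 5 1 6
f 5 6 3
f 6 1 7
f 6 7 3
f 7 1 8
f 7 8 3
f 8 1 9
f 8 9 3
f 9 1 10
f 9 10 3
f 10 1 11
f 10 11 3
f 11 1 12
f 11 12 3
f 12 1 13
f 12 13 3
f 13 1 14
f 13 14 3
f 14 1 15
f 14 15 3
f 15 1 16
f 15 16 3
f 16 1 17
f 16 17 3
f 17 1 2
f 17 2 3
f 19 21 18
f 22 19 18
f 18 21 20
f 20 22 18
f 19 25 21
f 23 19 22
f 23 25 19
f 21 25 20
f 24 22 20
f 20 25 24
f 24 23 22
f 25 23 24
f 27 29 26
f 30 27 26
f 26 29 28
f 28 30 26
f 27 33 29
f 31 27 30
f 31 33 27
f 29 33 28
f 32 30 28
f 28 33 32
f 32 31 30
f 33 31 32



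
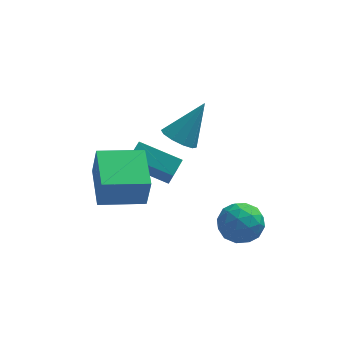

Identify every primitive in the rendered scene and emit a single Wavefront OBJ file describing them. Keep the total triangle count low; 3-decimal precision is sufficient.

v -1.652 0.268 -1.263
v -1.242 0.892 -0.837
v -1.778 1.387 -2.781
v -1.368 2.011 -2.355
v 0.048 -0.411 -1.905
v 0.458 0.213 -1.479
v -0.078 0.708 -3.423
v 0.332 1.332 -2.997
v -2.971 -2.46 -1.7
v -2.789 -2.704 -0.241
v -3.13 -0.507 -1.354
v -2.948 -0.751 0.105
v -1.072 -2.269 -1.905
v -0.89 -2.513 -0.446
v -1.231 -0.316 -1.559
v -1.049 -0.56 -0.1
v 0.266 -0.484 0.471
v 0.758 -1.113 0.417
v 1.314 0.204 2.029
v 0.941 -0.751 0.135
v 0.866 -0.287 -0.02
v 0.562 0.101 0.013
v 0.144 0.266 0.221
v -0.226 0.144 0.525
v -0.409 -0.218 0.808
v -0.334 -0.682 0.962
v -0.03 -1.07 0.929
v 0.388 -1.235 0.721
v 2.219 -2.569 -1.806
v 2.759 -2.515 -2.632
v 2.221 -4.165 -1.908
v 2.761 -4.111 -2.734
v 3.16 -3.86 -1.866
v 3.159 -2.874 -1.803
v 1.821 -3.806 -2.737
v 1.82 -2.82 -2.674
v 2.513 -3.28 -3.208
v 3.341 -3.313 -2.669
v 1.639 -3.367 -1.871
v 2.467 -3.4 -1.332
v 2.489 -2.402 -2.21
v 2.491 -4.278 -2.33
v 2.726 -4.131 -1.82
v 3.043 -4.099 -2.305
v 2.724 -2.613 -1.722
v 3.042 -2.581 -2.208
v 3.278 -3.372 -1.758
v 1.938 -4.099 -2.332
v 2.256 -4.067 -2.818
v 1.937 -2.581 -2.235
v 2.254 -2.549 -2.72
v 1.702 -3.308 -2.782
v 2.661 -2.82 -3.034
v 2.662 -3.758 -3.094
v 2.11 -3.578 -3.096
v 2.109 -2.999 -3.059
v 3.148 -2.84 -2.717
v 3.149 -3.778 -2.778
v 3.384 -3.63 -2.267
v 3.383 -3.051 -2.23
v 3.003 -3.289 -3.056
v 1.831 -2.902 -1.762
v 1.832 -3.84 -1.823
v 1.597 -3.629 -2.31
v 1.596 -3.05 -2.273
v 2.318 -2.922 -1.446
v 2.319 -3.86 -1.506
v 2.871 -3.681 -1.481
v 2.87 -3.102 -1.444
v 1.977 -3.391 -1.484
f 2 4 1
f 5 2 1
f 1 4 3
f 3 5 1
f 2 8 4
f 6 2 5
f 6 8 2
f 4 8 3
f 7 5 3
f 3 8 7
f 7 6 5
f 8 6 7
f 10 12 9
f 13 10 9
f 9 12 11
f 11 13 9
f 10 16 12
f 14 10 13
f 14 16 10
f 12 16 11
f 15 13 11
f 11 16 15
f 15 14 13
f 16 14 15
f 18 17 20
f 18 20 19
f 20 17 21
f 20 21 19
f 21 17 22
f 21 22 19
f 22 17 23
f 22 23 19
f 23 17 24
f 23 24 19
f 24 17 25
f 24 25 19
f 25 17 26
f 25 26 19
f 26 17 27
f 26 27 19
f 27 17 28
f 27 28 19
f 28 17 18
f 28 18 19
f 29 66 45
f 66 40 69
f 45 69 34
f 66 69 45
f 29 45 41
f 45 34 46
f 41 46 30
f 45 46 41
f 29 41 50
f 41 30 51
f 50 51 36
f 41 51 50
f 29 50 62
f 50 36 65
f 62 65 39
f 50 65 62
f 29 62 66
f 62 39 70
f 66 70 40
f 62 70 66
f 30 46 57
f 46 34 60
f 57 60 38
f 46 60 57
f 34 69 47
f 69 40 68
f 47 68 33
f 69 68 47
f 40 70 67
f 70 39 63
f 67 63 31
f 70 63 67
f 39 65 64
f 65 36 52
f 64 52 35
f 65 52 64
f 36 51 56
f 51 30 53
f 56 53 37
f 51 53 56
f 32 58 44
f 58 38 59
f 44 59 33
f 58 59 44
f 32 44 42
f 44 33 43
f 42 43 31
f 44 43 42
f 32 42 49
f 42 31 48
f 49 48 35
f 42 48 49
f 32 49 54
f 49 35 55
f 54 55 37
f 49 55 54
f 32 54 58
f 54 37 61
f 58 61 38
f 54 61 58
f 33 59 47
f 59 38 60
f 47 60 34
f 59 60 47
f 31 43 67
f 43 33 68
f 67 68 40
f 43 68 67
f 35 48 64
f 48 31 63
f 64 63 39
f 48 63 64
f 37 55 56
f 55 35 52
f 56 52 36
f 55 52 56
f 38 61 57
f 61 37 53
f 57 53 30
f 61 53 57



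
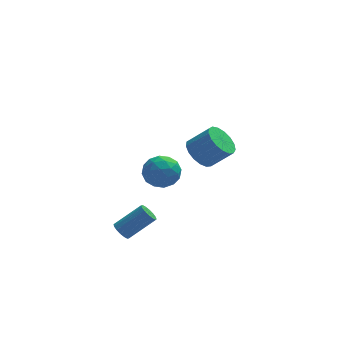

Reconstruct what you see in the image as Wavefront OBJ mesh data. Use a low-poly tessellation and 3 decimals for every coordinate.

v -2.727 -3.132 -1.495
v -2.475 -2.804 -1.873
v -1.102 -2.58 -0.763
v -1.353 -2.908 -0.385
v -2.635 -2.624 -1.711
v -1.261 -2.4 -0.601
v -2.819 -2.579 -1.492
v -1.446 -2.356 -0.382
v -2.979 -2.683 -1.274
v -1.605 -2.46 -0.163
v -3.071 -2.908 -1.115
v -1.698 -2.684 -0.004
v -3.071 -3.192 -1.057
v -1.697 -2.968 0.053
v -2.978 -3.46 -1.117
v -1.605 -3.236 -0.007
v -2.819 -3.64 -1.279
v -1.445 -3.416 -0.169
v -2.634 -3.684 -1.498
v -1.261 -3.461 -0.388
v -2.475 -3.58 -1.717
v -1.101 -3.357 -0.606
v -2.382 -3.356 -1.876
v -1.009 -3.132 -0.765
v -2.383 -3.072 -1.933
v -1.009 -2.848 -0.823
v 2.014 3.724 -0.957
v 2.723 4.102 -1.586
v 3.854 3.834 -0.472
v 3.146 3.456 0.157
v 2.569 4.492 -1.335
v 3.7 4.224 -0.221
v 2.288 4.706 -0.998
v 3.419 4.438 0.116
v 1.944 4.695 -0.652
v 3.075 4.427 0.462
v 1.617 4.462 -0.375
v 2.748 4.193 0.739
v 1.38 4.059 -0.232
v 2.511 3.791 0.882
v 1.289 3.58 -0.255
v 2.42 3.312 0.859
v 1.364 3.134 -0.438
v 2.495 2.866 0.675
v 1.588 2.823 -0.741
v 2.719 2.555 0.373
v 1.91 2.719 -1.093
v 3.041 2.45 0.021
v 2.256 2.845 -1.414
v 3.387 2.576 -0.3
v 2.546 3.172 -1.63
v 3.677 2.904 -0.516
v 2.715 3.626 -1.692
v 3.846 3.357 -0.578
v -0.982 -1.174 1.105
v -0.551 -0.86 1.974
v -0.649 -2.74 1.506
v -0.218 -2.426 2.375
v -1.226 -2.341 2.246
v -1.432 -1.374 1.998
v 0.232 -2.226 1.482
v 0.026 -1.259 1.234
v 0.199 -1.51 2.208
v -0.703 -1.581 2.679
v -0.497 -2.019 0.801
v -1.399 -2.09 1.272
v -0.796 -0.88 1.504
v -0.404 -2.72 1.976
v -0.997 -2.671 1.9
v -0.744 -2.486 2.411
v -1.314 -1.182 1.518
v -1.061 -0.997 2.029
v -1.457 -1.867 2.189
v -0.139 -2.603 1.451
v 0.114 -2.418 1.962
v -0.456 -1.114 1.069
v -0.203 -0.929 1.58
v 0.257 -1.733 1.291
v -0.102 -1.077 2.153
v 0.094 -1.997 2.388
v 0.359 -1.88 1.863
v 0.238 -1.312 1.718
v -0.632 -1.119 2.43
v -0.436 -2.039 2.666
v -1.029 -1.989 2.589
v -1.15 -1.421 2.444
v -0.191 -1.501 2.567
v -0.764 -1.561 0.814
v -0.568 -2.481 1.05
v -0.05 -2.179 1.036
v -0.171 -1.611 0.891
v -1.294 -1.603 1.092
v -1.098 -2.523 1.327
v -1.438 -2.288 1.762
v -1.559 -1.72 1.617
v -1.009 -2.099 0.913
f 2 1 5
f 2 5 3
f 3 5 6
f 3 6 4
f 5 1 7
f 5 7 6
f 6 7 8
f 6 8 4
f 7 1 9
f 7 9 8
f 8 9 10
f 8 10 4
f 9 1 11
f 9 11 10
f 10 11 12
f 10 12 4
f 11 1 13
f 11 13 12
f 12 13 14
f 12 14 4
f 13 1 15
f 13 15 14
f 14 15 16
f 14 16 4
f 15 1 17
f 15 17 16
f 16 17 18
f 16 18 4
f 17 1 19
f 17 19 18
f 18 19 20
f 18 20 4
f 19 1 21
f 19 21 20
f 20 21 22
f 20 22 4
f 21 1 23
f 21 23 22
f 22 23 24
f 22 24 4
f 23 1 25
f 23 25 24
f 24 25 26
f 24 26 4
f 25 1 2
f 25 2 26
f 26 2 3
f 26 3 4
f 28 27 31
f 28 31 29
f 29 31 32
f 29 32 30
f 31 27 33
f 31 33 32
f 32 33 34
f 32 34 30
f 33 27 35
f 33 35 34
f 34 35 36
f 34 36 30
f 35 27 37
f 35 37 36
f 36 37 38
f 36 38 30
f 37 27 39
f 37 39 38
f 38 39 40
f 38 40 30
f 39 27 41
f 39 41 40
f 40 41 42
f 40 42 30
f 41 27 43
f 41 43 42
f 42 43 44
f 42 44 30
f 43 27 45
f 43 45 44
f 44 45 46
f 44 46 30
f 45 27 47
f 45 47 46
f 46 47 48
f 46 48 30
f 47 27 49
f 47 49 48
f 48 49 50
f 48 50 30
f 49 27 51
f 49 51 50
f 50 51 52
f 50 52 30
f 51 27 53
f 51 53 52
f 52 53 54
f 52 54 30
f 53 27 28
f 53 28 54
f 54 28 29
f 54 29 30
f 55 92 71
f 92 66 95
f 71 95 60
f 92 95 71
f 55 71 67
f 71 60 72
f 67 72 56
f 71 72 67
f 55 67 76
f 67 56 77
f 76 77 62
f 67 77 76
f 55 76 88
f 76 62 91
f 88 91 65
f 76 91 88
f 55 88 92
f 88 65 96
f 92 96 66
f 88 96 92
f 56 72 83
f 72 60 86
f 83 86 64
f 72 86 83
f 60 95 73
f 95 66 94
f 73 94 59
f 95 94 73
f 66 96 93
f 96 65 89
f 93 89 57
f 96 89 93
f 65 91 90
f 91 62 78
f 90 78 61
f 91 78 90
f 62 77 82
f 77 56 79
f 82 79 63
f 77 79 82
f 58 84 70
f 84 64 85
f 70 85 59
f 84 85 70
f 58 70 68
f 70 59 69
f 68 69 57
f 70 69 68
f 58 68 75
f 68 57 74
f 75 74 61
f 68 74 75
f 58 75 80
f 75 61 81
f 80 81 63
f 75 81 80
f 58 80 84
f 80 63 87
f 84 87 64
f 80 87 84
f 59 85 73
f 85 64 86
f 73 86 60
f 85 86 73
f 57 69 93
f 69 59 94
f 93 94 66
f 69 94 93
f 61 74 90
f 74 57 89
f 90 89 65
f 74 89 90
f 63 81 82
f 81 61 78
f 82 78 62
f 81 78 82
f 64 87 83
f 87 63 79
f 83 79 56
f 87 79 83



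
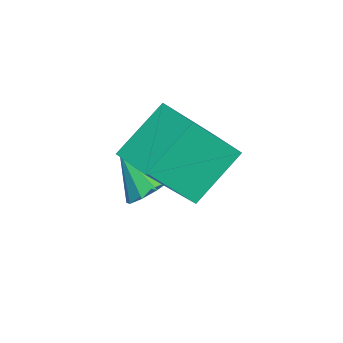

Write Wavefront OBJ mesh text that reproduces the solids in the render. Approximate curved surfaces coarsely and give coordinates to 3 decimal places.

v 1.699 0.958 1.455
v 2.324 0.051 2.865
v 2.438 1.638 1.564
v 3.064 0.731 2.974
v 2.576 0.149 0.546
v 3.202 -0.758 1.956
v 3.316 0.829 0.655
v 3.941 -0.078 2.065
v 2.353 -0.191 0.102
v 2.92 -0.3 0.301
v 1.947 -0.889 0.878
v 2.783 -0.006 0.493
v 2.482 0.217 0.536
v 2.132 0.284 0.414
v 1.867 0.17 0.172
v 1.787 -0.082 -0.097
v 1.924 -0.376 -0.289
v 2.224 -0.599 -0.333
v 2.574 -0.667 -0.21
v 2.84 -0.552 0.032
f 2 4 1
f 5 2 1
f 1 4 3
f 3 5 1
f 2 8 4
f 6 2 5
f 6 8 2
f 4 8 3
f 7 5 3
f 3 8 7
f 7 6 5
f 8 6 7
f 10 9 12
f 10 12 11
f 12 9 13
f 12 13 11
f 13 9 14
f 13 14 11
f 14 9 15
f 14 15 11
f 15 9 16
f 15 16 11
f 16 9 17
f 16 17 11
f 17 9 18
f 17 18 11
f 18 9 19
f 18 19 11
f 19 9 20
f 19 20 11
f 20 9 10
f 20 10 11



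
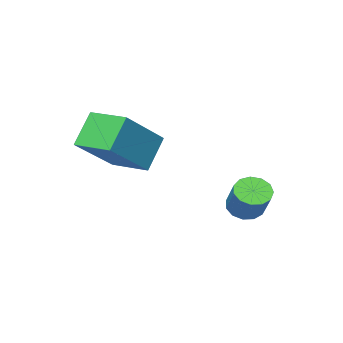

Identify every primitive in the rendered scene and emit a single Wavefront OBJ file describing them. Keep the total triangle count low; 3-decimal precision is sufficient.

v 2.213 -4.546 1.262
v 3.622 -4.336 2.329
v 2.006 -3.406 1.31
v 3.415 -3.195 2.378
v 2.885 -4.385 0.342
v 4.294 -4.174 1.41
v 2.678 -3.244 0.391
v 4.087 -3.034 1.458
v 1.054 -1.407 -0.726
v 1.37 -1.172 -1.049
v 1.703 -0.559 -0.278
v 1.386 -0.793 0.046
v 1.123 -1.026 -1.058
v 1.456 -0.413 -0.287
v 0.853 -1.001 -0.961
v 1.186 -0.388 -0.19
v 0.647 -1.105 -0.79
v 0.98 -0.492 -0.019
v 0.57 -1.305 -0.598
v 0.903 -0.691 0.173
v 0.647 -1.537 -0.447
v 0.98 -0.923 0.324
v 0.852 -1.727 -0.384
v 1.185 -1.114 0.387
v 1.122 -1.816 -0.429
v 1.455 -1.203 0.342
v 1.37 -1.775 -0.569
v 1.702 -1.162 0.202
v 1.517 -1.617 -0.758
v 1.85 -1.004 0.013
v 1.517 -1.392 -0.937
v 1.85 -0.779 -0.166
f 2 4 1
f 5 2 1
f 1 4 3
f 3 5 1
f 2 8 4
f 6 2 5
f 6 8 2
f 4 8 3
f 7 5 3
f 3 8 7
f 7 6 5
f 8 6 7
f 10 9 13
f 10 13 11
f 11 13 14
f 11 14 12
f 13 9 15
f 13 15 14
f 14 15 16
f 14 16 12
f 15 9 17
f 15 17 16
f 16 17 18
f 16 18 12
f 17 9 19
f 17 19 18
f 18 19 20
f 18 20 12
f 19 9 21
f 19 21 20
f 20 21 22
f 20 22 12
f 21 9 23
f 21 23 22
f 22 23 24
f 22 24 12
f 23 9 25
f 23 25 24
f 24 25 26
f 24 26 12
f 25 9 27
f 25 27 26
f 26 27 28
f 26 28 12
f 27 9 29
f 27 29 28
f 28 29 30
f 28 30 12
f 29 9 31
f 29 31 30
f 30 31 32
f 30 32 12
f 31 9 10
f 31 10 32
f 32 10 11
f 32 11 12



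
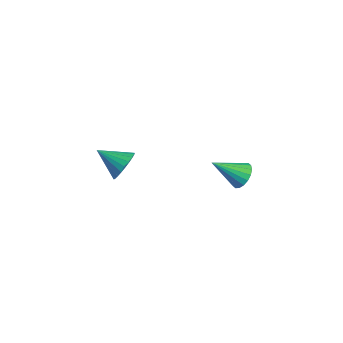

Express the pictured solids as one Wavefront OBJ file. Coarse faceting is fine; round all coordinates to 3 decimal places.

v -2.743 -1.362 -3.985
v -2.175 -1.64 -3.359
v -3.937 -2.158 -3.255
v -2.288 -1.343 -3.22
v -2.471 -1.048 -3.198
v -2.695 -0.801 -3.295
v -2.927 -0.64 -3.498
v -3.13 -0.589 -3.774
v -3.275 -0.655 -4.083
v -3.338 -0.829 -4.377
v -3.311 -1.084 -4.611
v -3.198 -1.381 -4.75
v -3.015 -1.676 -4.772
v -2.791 -1.922 -4.675
v -2.56 -2.084 -4.472
v -2.356 -2.135 -4.196
v -2.212 -2.069 -3.887
v -2.148 -1.895 -3.593
v 3.305 1.211 -0.744
v 3.941 0.857 -0.689
v 2.555 0.029 0.324
v 3.955 1.069 -0.444
v 3.841 1.31 -0.258
v 3.62 1.531 -0.168
v 3.337 1.688 -0.193
v 3.047 1.751 -0.326
v 2.809 1.707 -0.542
v 2.669 1.565 -0.798
v 2.655 1.352 -1.044
v 2.769 1.112 -1.23
v 2.99 0.891 -1.319
v 3.273 0.733 -1.295
v 3.562 0.67 -1.161
v 3.801 0.714 -0.945
f 2 1 4
f 2 4 3
f 4 1 5
f 4 5 3
f 5 1 6
f 5 6 3
f 6 1 7
f 6 7 3
f 7 1 8
f 7 8 3
f 8 1 9
f 8 9 3
f 9 1 10
f 9 10 3
f 10 1 11
f 10 11 3
f 11 1 12
f 11 12 3
f 12 1 13
f 12 13 3
f 13 1 14
f 13 14 3
f 14 1 15
f 14 15 3
f 15 1 16
f 15 16 3
f 16 1 17
f 16 17 3
f 17 1 18
f 17 18 3
f 18 1 2
f 18 2 3
f 20 19 22
f 20 22 21
f 22 19 23
f 22 23 21
f 23 19 24
f 23 24 21
f 24 19 25
f 24 25 21
f 25 19 26
f 25 26 21
f 26 19 27
f 26 27 21
f 27 19 28
f 27 28 21
f 28 19 29
f 28 29 21
f 29 19 30
f 29 30 21
f 30 19 31
f 30 31 21
f 31 19 32
f 31 32 21
f 32 19 33
f 32 33 21
f 33 19 34
f 33 34 21
f 34 19 20
f 34 20 21



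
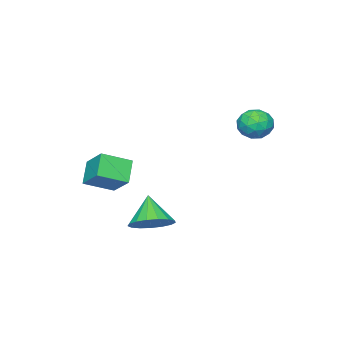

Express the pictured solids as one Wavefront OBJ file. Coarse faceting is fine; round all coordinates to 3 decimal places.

v -0.657 0.273 2.897
v -0.251 -0.315 2.615
v -1.489 0.135 1.985
v -1.083 -0.453 1.703
v -1.451 -0.526 2.373
v -0.936 -0.441 2.937
v -0.804 0.261 1.663
v -0.289 0.346 2.227
v -0.342 -0.322 1.853
v -0.741 -0.809 2.291
v -0.999 0.629 2.309
v -1.398 0.142 2.747
v -0.381 -0.009 2.836
v -1.359 -0.171 1.764
v -1.575 -0.215 2.158
v -1.337 -0.56 1.992
v -0.784 -0.083 3.025
v -0.545 -0.428 2.859
v -1.25 -0.553 2.717
v -1.195 0.248 1.741
v -0.956 -0.097 1.575
v -0.403 0.38 2.608
v -0.165 0.035 2.442
v -0.49 0.373 1.883
v -0.196 -0.358 2.222
v -0.685 -0.439 1.686
v -0.521 -0.02 1.663
v -0.218 0.03 1.994
v -0.43 -0.644 2.48
v -0.92 -0.726 1.944
v -1.136 -0.769 2.338
v -0.833 -0.719 2.669
v -0.484 -0.649 2.032
v -0.82 0.546 2.656
v -1.31 0.464 2.12
v -0.907 0.539 1.931
v -0.604 0.589 2.262
v -1.055 0.259 2.914
v -1.544 0.178 2.378
v -1.522 -0.21 2.606
v -1.219 -0.16 2.937
v -1.256 0.469 2.568
v 3.64 -1.451 -1.807
v 4.006 -0.83 -1.267
v 3.08 -2.089 -0.693
v 3.62 -0.666 -1.367
v 3.239 -0.681 -1.567
v 2.95 -0.873 -1.822
v 2.819 -1.197 -2.074
v 2.876 -1.579 -2.264
v 3.108 -1.932 -2.35
v 3.462 -2.175 -2.311
v 3.856 -2.251 -2.157
v 4.201 -2.145 -1.922
v 4.418 -1.879 -1.661
v 4.456 -1.515 -1.433
v 4.307 -1.137 -1.291
v 3.453 -3.442 -0.685
v 2.751 -3.846 0.117
v 3.774 -2.433 0.104
v 3.072 -2.838 0.906
v 4.428 -4.142 -0.186
v 3.726 -4.547 0.616
v 4.749 -3.134 0.603
v 4.047 -3.538 1.405
f 1 38 17
f 38 12 41
f 17 41 6
f 38 41 17
f 1 17 13
f 17 6 18
f 13 18 2
f 17 18 13
f 1 13 22
f 13 2 23
f 22 23 8
f 13 23 22
f 1 22 34
f 22 8 37
f 34 37 11
f 22 37 34
f 1 34 38
f 34 11 42
f 38 42 12
f 34 42 38
f 2 18 29
f 18 6 32
f 29 32 10
f 18 32 29
f 6 41 19
f 41 12 40
f 19 40 5
f 41 40 19
f 12 42 39
f 42 11 35
f 39 35 3
f 42 35 39
f 11 37 36
f 37 8 24
f 36 24 7
f 37 24 36
f 8 23 28
f 23 2 25
f 28 25 9
f 23 25 28
f 4 30 16
f 30 10 31
f 16 31 5
f 30 31 16
f 4 16 14
f 16 5 15
f 14 15 3
f 16 15 14
f 4 14 21
f 14 3 20
f 21 20 7
f 14 20 21
f 4 21 26
f 21 7 27
f 26 27 9
f 21 27 26
f 4 26 30
f 26 9 33
f 30 33 10
f 26 33 30
f 5 31 19
f 31 10 32
f 19 32 6
f 31 32 19
f 3 15 39
f 15 5 40
f 39 40 12
f 15 40 39
f 7 20 36
f 20 3 35
f 36 35 11
f 20 35 36
f 9 27 28
f 27 7 24
f 28 24 8
f 27 24 28
f 10 33 29
f 33 9 25
f 29 25 2
f 33 25 29
f 44 43 46
f 44 46 45
f 46 43 47
f 46 47 45
f 47 43 48
f 47 48 45
f 48 43 49
f 48 49 45
f 49 43 50
f 49 50 45
f 50 43 51
f 50 51 45
f 51 43 52
f 51 52 45
f 52 43 53
f 52 53 45
f 53 43 54
f 53 54 45
f 54 43 55
f 54 55 45
f 55 43 56
f 55 56 45
f 56 43 57
f 56 57 45
f 57 43 44
f 57 44 45
f 59 61 58
f 62 59 58
f 58 61 60
f 60 62 58
f 59 65 61
f 63 59 62
f 63 65 59
f 61 65 60
f 64 62 60
f 60 65 64
f 64 63 62
f 65 63 64



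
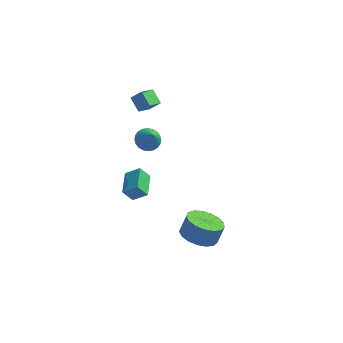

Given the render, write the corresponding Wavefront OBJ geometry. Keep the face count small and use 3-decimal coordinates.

v -0.022 0.695 0.043
v 0.352 0.195 -0.355
v 0.362 0.065 1.197
v 0.554 0.396 -0.312
v 0.669 0.643 -0.216
v 0.679 0.898 -0.08
v 0.582 1.121 0.075
v 0.393 1.28 0.224
v 0.141 1.35 0.346
v -0.136 1.32 0.422
v -0.396 1.195 0.44
v -0.598 0.994 0.398
v -0.713 0.747 0.301
v -0.723 0.493 0.166
v -0.626 0.269 0.011
v -0.437 0.11 -0.139
v -0.185 0.04 -0.261
v 0.092 0.07 -0.336
v -1.349 3.451 0.871
v -0.737 3.47 1.489
v -0.834 4.25 0.337
v -0.222 4.269 0.955
v -0.818 2.771 0.365
v -0.206 2.79 0.983
v -0.303 3.57 -0.169
v 0.309 3.589 0.449
v -0.437 -2.433 -2.203
v -0.976 -2.502 -1.46
v -0.502 -0.958 -2.113
v -1.041 -1.027 -1.371
v 0.381 -2.433 -1.609
v -0.158 -2.502 -0.867
v 0.316 -0.958 -1.52
v -0.223 -1.027 -0.777
v 3.265 -3.799 -3.484
v 4.296 -3.99 -3.741
v 4.626 -3.592 -2.714
v 3.595 -3.401 -2.456
v 4.216 -3.505 -3.903
v 4.546 -3.108 -2.876
v 3.918 -3.088 -3.969
v 4.248 -2.691 -2.941
v 3.47 -2.834 -3.923
v 3.8 -2.436 -2.896
v 2.975 -2.8 -3.777
v 3.306 -2.403 -2.75
v 2.547 -2.996 -3.563
v 2.877 -2.598 -2.536
v 2.283 -3.375 -3.332
v 2.613 -2.978 -2.305
v 2.244 -3.852 -3.135
v 2.574 -3.454 -2.108
v 2.439 -4.316 -3.018
v 2.769 -3.918 -1.991
v 2.823 -4.662 -3.008
v 3.153 -4.264 -1.98
v 3.308 -4.81 -3.106
v 3.639 -4.412 -2.079
v 3.784 -4.726 -3.292
v 4.114 -4.329 -2.264
v 4.14 -4.43 -3.521
v 4.47 -4.033 -2.493
f 2 1 4
f 2 4 3
f 4 1 5
f 4 5 3
f 5 1 6
f 5 6 3
f 6 1 7
f 6 7 3
f 7 1 8
f 7 8 3
f 8 1 9
f 8 9 3
f 9 1 10
f 9 10 3
f 10 1 11
f 10 11 3
f 11 1 12
f 11 12 3
f 12 1 13
f 12 13 3
f 13 1 14
f 13 14 3
f 14 1 15
f 14 15 3
f 15 1 16
f 15 16 3
f 16 1 17
f 16 17 3
f 17 1 18
f 17 18 3
f 18 1 2
f 18 2 3
f 20 22 19
f 23 20 19
f 19 22 21
f 21 23 19
f 20 26 22
f 24 20 23
f 24 26 20
f 22 26 21
f 25 23 21
f 21 26 25
f 25 24 23
f 26 24 25
f 28 30 27
f 31 28 27
f 27 30 29
f 29 31 27
f 28 34 30
f 32 28 31
f 32 34 28
f 30 34 29
f 33 31 29
f 29 34 33
f 33 32 31
f 34 32 33
f 36 35 39
f 36 39 37
f 37 39 40
f 37 40 38
f 39 35 41
f 39 41 40
f 40 41 42
f 40 42 38
f 41 35 43
f 41 43 42
f 42 43 44
f 42 44 38
f 43 35 45
f 43 45 44
f 44 45 46
f 44 46 38
f 45 35 47
f 45 47 46
f 46 47 48
f 46 48 38
f 47 35 49
f 47 49 48
f 48 49 50
f 48 50 38
f 49 35 51
f 49 51 50
f 50 51 52
f 50 52 38
f 51 35 53
f 51 53 52
f 52 53 54
f 52 54 38
f 53 35 55
f 53 55 54
f 54 55 56
f 54 56 38
f 55 35 57
f 55 57 56
f 56 57 58
f 56 58 38
f 57 35 59
f 57 59 58
f 58 59 60
f 58 60 38
f 59 35 61
f 59 61 60
f 60 61 62
f 60 62 38
f 61 35 36
f 61 36 62
f 62 36 37
f 62 37 38



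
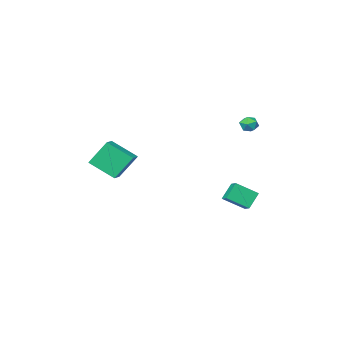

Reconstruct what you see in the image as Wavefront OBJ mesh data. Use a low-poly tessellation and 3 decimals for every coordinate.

v 3.409 -0.456 -1.419
v 2.444 0.078 0.201
v 4.107 0.186 -1.214
v 3.142 0.719 0.406
v 4.378 -1.839 -0.386
v 3.413 -1.306 1.234
v 5.076 -1.198 -0.181
v 4.111 -0.664 1.439
v -3.935 2.916 2.046
v -3.496 2.786 2.524
v -4.384 1.954 2.196
v -3.945 1.824 2.674
v -4.411 2.284 2.77
v -4.134 2.879 2.677
v -3.746 1.861 2.043
v -3.469 2.456 1.95
v -3.379 2.134 2.522
v -3.79 2.395 2.971
v -4.09 2.345 1.749
v -4.501 2.606 2.198
v -3.725 0.841 -3.012
v -3.548 1.584 -2.687
v -4.957 1.52 -3.894
v -4.78 2.262 -3.569
v -2.88 1.078 -4.011
v -2.703 1.82 -3.686
v -4.112 1.756 -4.893
v -3.935 2.499 -4.568
f 2 4 1
f 5 2 1
f 1 4 3
f 3 5 1
f 2 8 4
f 6 2 5
f 6 8 2
f 4 8 3
f 7 5 3
f 3 8 7
f 7 6 5
f 8 6 7
f 9 20 14
f 9 14 10
f 9 10 16
f 9 16 19
f 9 19 20
f 10 14 18
f 14 20 13
f 20 19 11
f 19 16 15
f 16 10 17
f 12 18 13
f 12 13 11
f 12 11 15
f 12 15 17
f 12 17 18
f 13 18 14
f 11 13 20
f 15 11 19
f 17 15 16
f 18 17 10
f 22 24 21
f 25 22 21
f 21 24 23
f 23 25 21
f 22 28 24
f 26 22 25
f 26 28 22
f 24 28 23
f 27 25 23
f 23 28 27
f 27 26 25
f 28 26 27



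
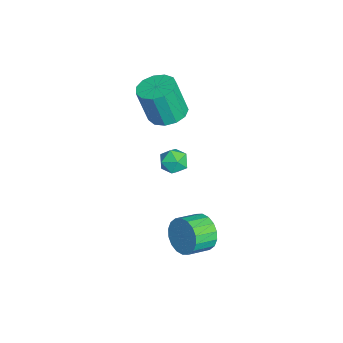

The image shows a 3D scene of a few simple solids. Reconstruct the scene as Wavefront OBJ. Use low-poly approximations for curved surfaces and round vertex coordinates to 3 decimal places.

v 1.117 3.478 -2.654
v 1.538 3.495 -3.381
v 2.104 2.679 -3.072
v 1.683 2.662 -2.346
v 1.742 3.719 -3.161
v 2.308 2.903 -2.853
v 1.821 3.896 -2.842
v 2.387 3.08 -2.533
v 1.762 3.989 -2.485
v 2.328 3.173 -2.176
v 1.574 3.982 -2.161
v 2.14 3.165 -1.853
v 1.296 3.874 -1.936
v 1.862 3.058 -1.627
v 0.983 3.688 -1.852
v 1.549 2.872 -1.544
v 0.696 3.461 -1.928
v 1.262 2.645 -1.619
v 0.492 3.237 -2.147
v 1.058 2.421 -1.839
v 0.413 3.06 -2.467
v 0.979 2.244 -2.158
v 0.472 2.967 -2.824
v 1.038 2.151 -2.515
v 0.66 2.975 -3.147
v 1.226 2.158 -2.839
v 0.938 3.082 -3.373
v 1.504 2.266 -3.064
v 1.251 3.268 -3.456
v 1.817 2.452 -3.148
v -0.201 2.856 0.983
v 0.203 2.882 0.485
v -0.443 1.878 0.735
v -0.039 1.904 0.237
v 0.19 1.906 0.837
v 0.339 2.511 0.99
v -0.579 2.249 0.23
v -0.43 2.854 0.383
v -0.031 2.507 0.02
v 0.444 2.295 0.395
v -0.684 2.465 0.825
v -0.209 2.253 1.2
v -2.8 2.202 1.122
v -2.335 2.864 1.31
v -2.336 2.4 2.945
v -2.8 1.738 2.758
v -2.781 3 1.348
v -2.781 2.537 2.984
v -3.233 2.883 1.315
v -3.233 2.42 2.951
v -3.547 2.55 1.221
v -3.547 2.086 2.856
v -3.624 2.106 1.095
v -3.624 1.643 2.731
v -3.439 1.693 0.978
v -3.44 1.229 2.613
v -3.052 1.441 0.907
v -3.052 0.977 2.542
v -2.584 1.431 0.904
v -2.584 0.967 2.539
v -2.185 1.665 0.97
v -2.185 1.202 2.606
v -1.981 2.07 1.085
v -1.982 1.607 2.721
v -2.037 2.517 1.212
v -2.038 2.054 2.847
f 2 1 5
f 2 5 3
f 3 5 6
f 3 6 4
f 5 1 7
f 5 7 6
f 6 7 8
f 6 8 4
f 7 1 9
f 7 9 8
f 8 9 10
f 8 10 4
f 9 1 11
f 9 11 10
f 10 11 12
f 10 12 4
f 11 1 13
f 11 13 12
f 12 13 14
f 12 14 4
f 13 1 15
f 13 15 14
f 14 15 16
f 14 16 4
f 15 1 17
f 15 17 16
f 16 17 18
f 16 18 4
f 17 1 19
f 17 19 18
f 18 19 20
f 18 20 4
f 19 1 21
f 19 21 20
f 20 21 22
f 20 22 4
f 21 1 23
f 21 23 22
f 22 23 24
f 22 24 4
f 23 1 25
f 23 25 24
f 24 25 26
f 24 26 4
f 25 1 27
f 25 27 26
f 26 27 28
f 26 28 4
f 27 1 29
f 27 29 28
f 28 29 30
f 28 30 4
f 29 1 2
f 29 2 30
f 30 2 3
f 30 3 4
f 31 42 36
f 31 36 32
f 31 32 38
f 31 38 41
f 31 41 42
f 32 36 40
f 36 42 35
f 42 41 33
f 41 38 37
f 38 32 39
f 34 40 35
f 34 35 33
f 34 33 37
f 34 37 39
f 34 39 40
f 35 40 36
f 33 35 42
f 37 33 41
f 39 37 38
f 40 39 32
f 44 43 47
f 44 47 45
f 45 47 48
f 45 48 46
f 47 43 49
f 47 49 48
f 48 49 50
f 48 50 46
f 49 43 51
f 49 51 50
f 50 51 52
f 50 52 46
f 51 43 53
f 51 53 52
f 52 53 54
f 52 54 46
f 53 43 55
f 53 55 54
f 54 55 56
f 54 56 46
f 55 43 57
f 55 57 56
f 56 57 58
f 56 58 46
f 57 43 59
f 57 59 58
f 58 59 60
f 58 60 46
f 59 43 61
f 59 61 60
f 60 61 62
f 60 62 46
f 61 43 63
f 61 63 62
f 62 63 64
f 62 64 46
f 63 43 65
f 63 65 64
f 64 65 66
f 64 66 46
f 65 43 44
f 65 44 66
f 66 44 45
f 66 45 46



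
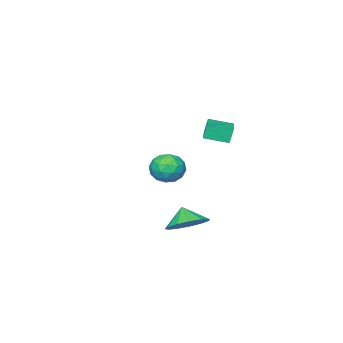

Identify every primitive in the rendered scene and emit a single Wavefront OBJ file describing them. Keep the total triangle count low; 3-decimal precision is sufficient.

v -1.342 -3.565 -2.473
v -0.859 -3.227 -3.266
v -0.261 -4.733 -2.314
v 0.222 -4.395 -3.107
v 0.216 -3.868 -2.271
v -0.452 -3.146 -2.369
v -0.668 -4.814 -3.211
v -1.336 -4.092 -3.309
v -0.442 -3.999 -3.722
v 0.103 -3.414 -3.141
v -1.223 -4.546 -2.439
v -0.678 -3.961 -1.858
v -1.195 -3.293 -2.884
v 0.075 -4.667 -2.696
v 0.072 -4.357 -2.205
v 0.355 -4.158 -2.671
v -0.956 -3.246 -2.356
v -0.672 -3.047 -2.823
v -0.041 -3.424 -2.237
v -0.448 -4.913 -2.757
v -0.164 -4.714 -3.224
v -1.475 -3.802 -2.909
v -1.192 -3.603 -3.375
v -1.079 -4.536 -3.343
v -0.667 -3.548 -3.618
v -0.032 -4.235 -3.524
v -0.554 -4.481 -3.585
v -0.947 -4.057 -3.643
v -0.346 -3.205 -3.277
v 0.289 -3.892 -3.183
v 0.286 -3.582 -2.691
v -0.107 -3.158 -2.749
v -0.101 -3.658 -3.545
v -1.409 -4.068 -2.397
v -0.774 -4.755 -2.303
v -1.013 -4.802 -2.831
v -1.406 -4.378 -2.889
v -1.088 -3.725 -2.056
v -0.453 -4.412 -1.962
v -0.173 -3.903 -1.937
v -0.566 -3.479 -1.995
v -1.019 -4.302 -2.035
v 4.075 2.195 -3.246
v 4.616 2.91 -2.644
v 3.885 1.605 -2.374
v 4.035 3.093 -2.647
v 3.467 2.99 -2.84
v 3.092 2.635 -3.161
v 3.029 2.141 -3.51
v 3.298 1.663 -3.775
v 3.813 1.355 -3.872
v 4.412 1.313 -3.77
v 4.903 1.551 -3.502
v 5.132 1.994 -3.152
v 5.025 2.501 -2.833
v -1.283 -0.355 0.219
v -1.506 -0.309 1.028
v 0.113 0.971 0.528
v -0.11 1.018 1.337
v -0.45 -1.298 0.503
v -0.673 -1.251 1.312
v 0.946 0.029 0.812
v 0.723 0.075 1.621
f 1 38 17
f 38 12 41
f 17 41 6
f 38 41 17
f 1 17 13
f 17 6 18
f 13 18 2
f 17 18 13
f 1 13 22
f 13 2 23
f 22 23 8
f 13 23 22
f 1 22 34
f 22 8 37
f 34 37 11
f 22 37 34
f 1 34 38
f 34 11 42
f 38 42 12
f 34 42 38
f 2 18 29
f 18 6 32
f 29 32 10
f 18 32 29
f 6 41 19
f 41 12 40
f 19 40 5
f 41 40 19
f 12 42 39
f 42 11 35
f 39 35 3
f 42 35 39
f 11 37 36
f 37 8 24
f 36 24 7
f 37 24 36
f 8 23 28
f 23 2 25
f 28 25 9
f 23 25 28
f 4 30 16
f 30 10 31
f 16 31 5
f 30 31 16
f 4 16 14
f 16 5 15
f 14 15 3
f 16 15 14
f 4 14 21
f 14 3 20
f 21 20 7
f 14 20 21
f 4 21 26
f 21 7 27
f 26 27 9
f 21 27 26
f 4 26 30
f 26 9 33
f 30 33 10
f 26 33 30
f 5 31 19
f 31 10 32
f 19 32 6
f 31 32 19
f 3 15 39
f 15 5 40
f 39 40 12
f 15 40 39
f 7 20 36
f 20 3 35
f 36 35 11
f 20 35 36
f 9 27 28
f 27 7 24
f 28 24 8
f 27 24 28
f 10 33 29
f 33 9 25
f 29 25 2
f 33 25 29
f 44 43 46
f 44 46 45
f 46 43 47
f 46 47 45
f 47 43 48
f 47 48 45
f 48 43 49
f 48 49 45
f 49 43 50
f 49 50 45
f 50 43 51
f 50 51 45
f 51 43 52
f 51 52 45
f 52 43 53
f 52 53 45
f 53 43 54
f 53 54 45
f 54 43 55
f 54 55 45
f 55 43 44
f 55 44 45
f 57 59 56
f 60 57 56
f 56 59 58
f 58 60 56
f 57 63 59
f 61 57 60
f 61 63 57
f 59 63 58
f 62 60 58
f 58 63 62
f 62 61 60
f 63 61 62

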